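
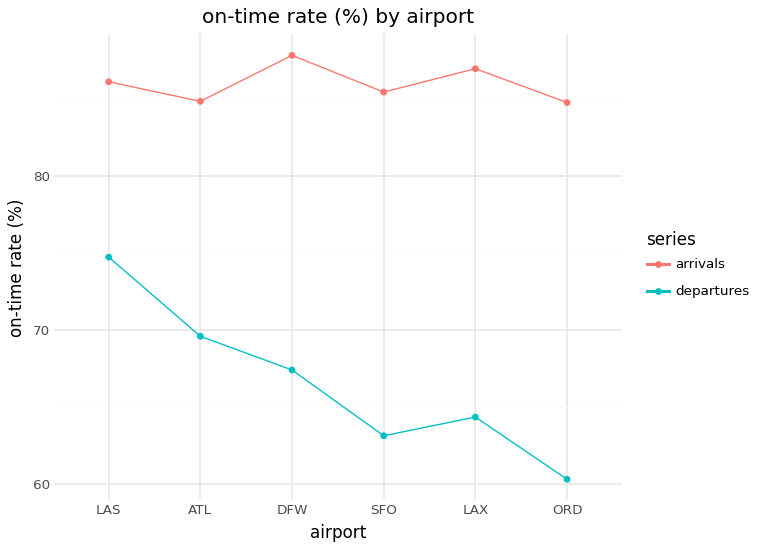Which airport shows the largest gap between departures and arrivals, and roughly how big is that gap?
ORD: departures ≈ 60, arrivals ≈ 85 → gap ≈ 25. Next-largest (LAX) is only ≈ 20.

ORD, ≈ 25 %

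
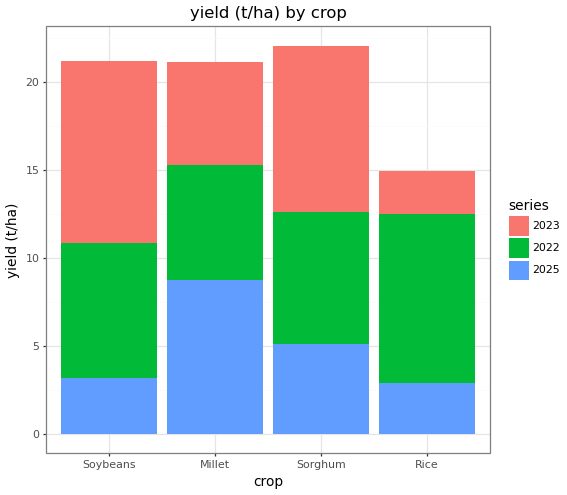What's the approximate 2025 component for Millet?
≈ 8

2025 top ≈ 8, bottom ≈ 0; segment ≈ 8.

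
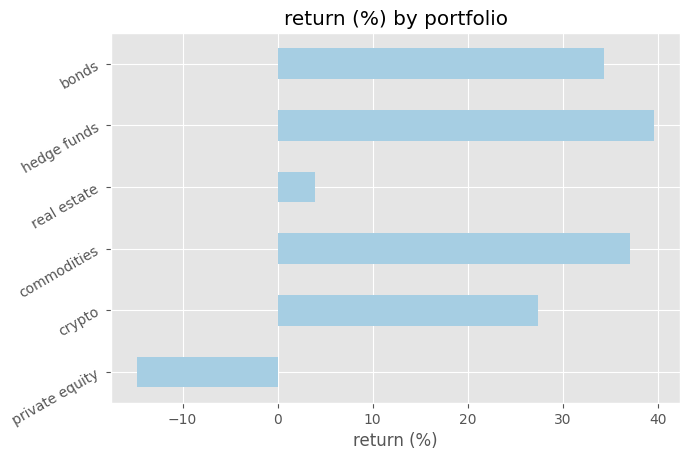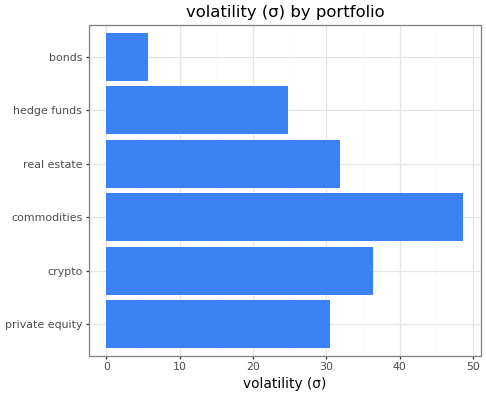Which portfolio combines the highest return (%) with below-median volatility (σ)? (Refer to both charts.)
Chart 2 median volatility (σ) ≈ 30; below-median portfolios: private equity, hedge funds, bonds. Among those, hedge funds has the highest return (%) (≈ 40).

hedge funds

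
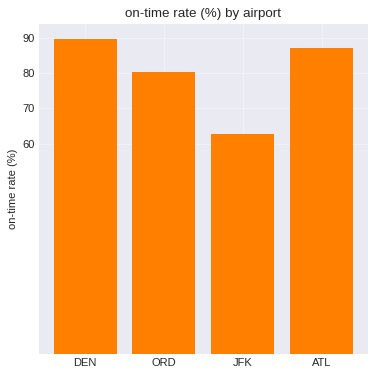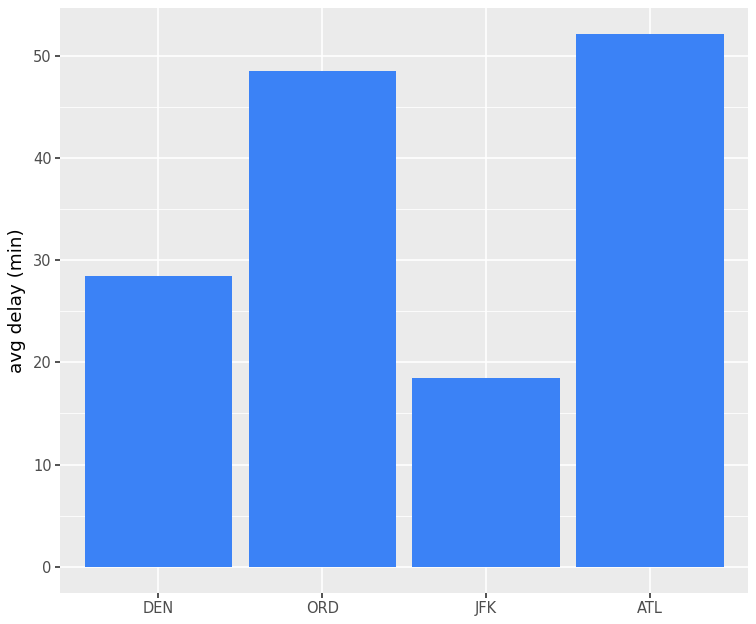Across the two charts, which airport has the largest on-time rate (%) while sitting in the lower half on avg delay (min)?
DEN

Chart 2 median avg delay (min) ≈ 40; below-median airports: DEN, JFK. Among those, DEN has the highest on-time rate (%) (≈ 90).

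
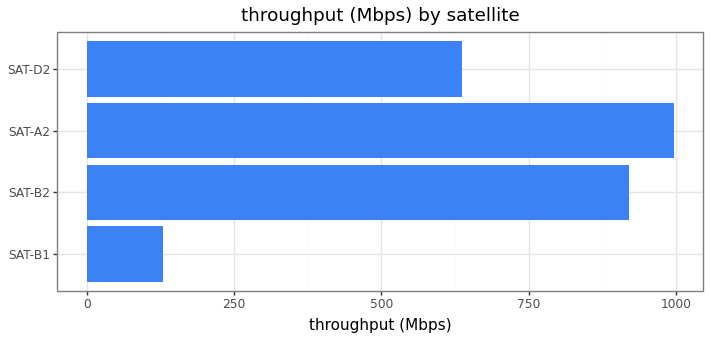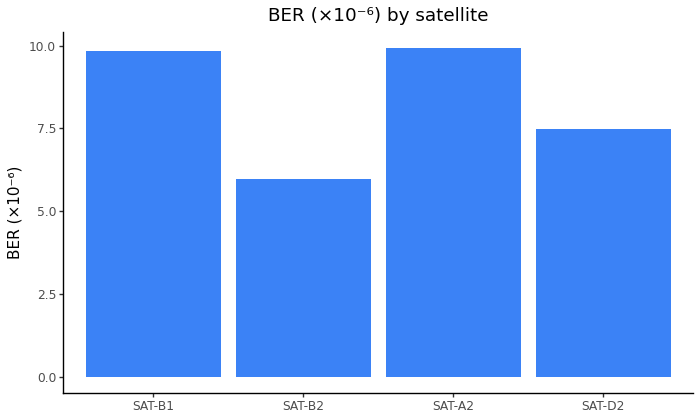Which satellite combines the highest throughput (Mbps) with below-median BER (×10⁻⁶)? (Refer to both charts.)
Chart 2 median BER (×10⁻⁶) ≈ 9; below-median satellites: SAT-B2, SAT-D2. Among those, SAT-B2 has the highest throughput (Mbps) (≈ 900).

SAT-B2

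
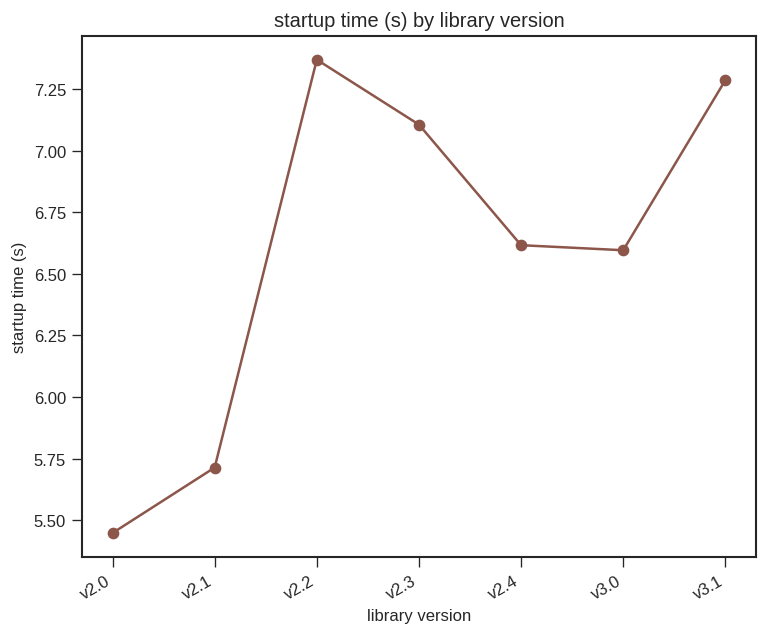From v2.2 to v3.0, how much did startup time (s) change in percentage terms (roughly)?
≈ -10.8%

v2.2 ≈ 7.4, v3.0 ≈ 6.6; (6.6 − 7.4) / 7.4 ≈ -10.8%.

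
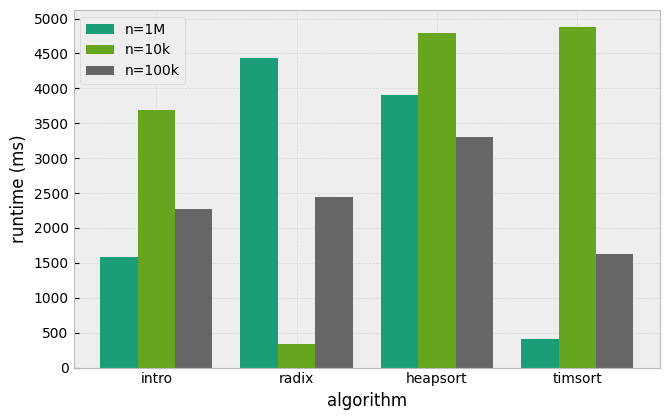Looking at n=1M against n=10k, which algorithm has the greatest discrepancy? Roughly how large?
timsort, ≈ 4500 ms

timsort: n=1M ≈ 500, n=10k ≈ 5000 → gap ≈ 4500. Next-largest (radix) is only ≈ 4000.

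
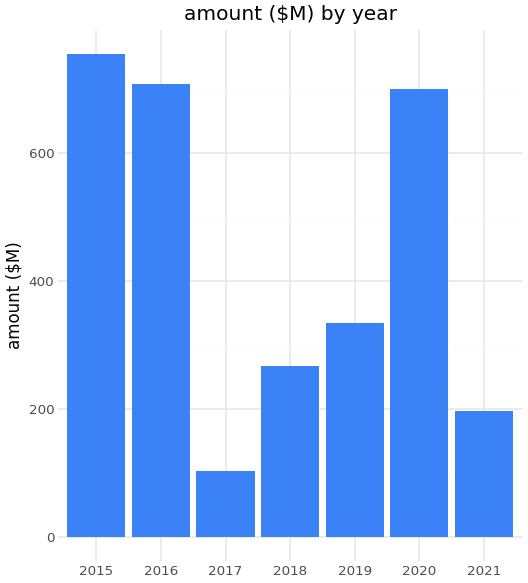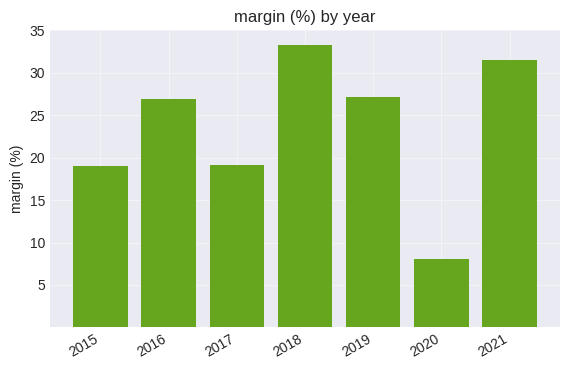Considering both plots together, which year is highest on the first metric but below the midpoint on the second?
2015

Chart 2 median margin (%) ≈ 25; below-median years: 2015, 2017, 2020. Among those, 2015 has the highest amount ($M) (≈ 800).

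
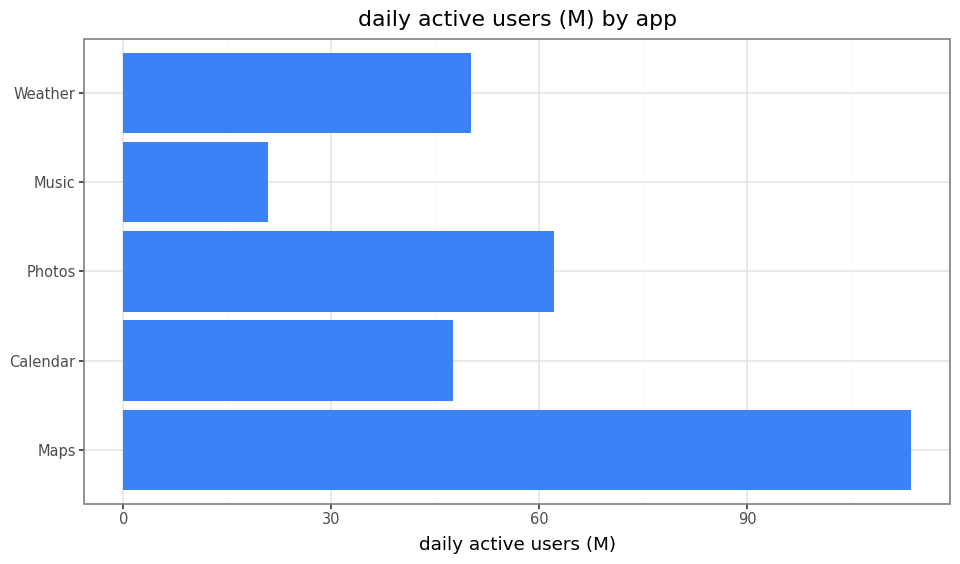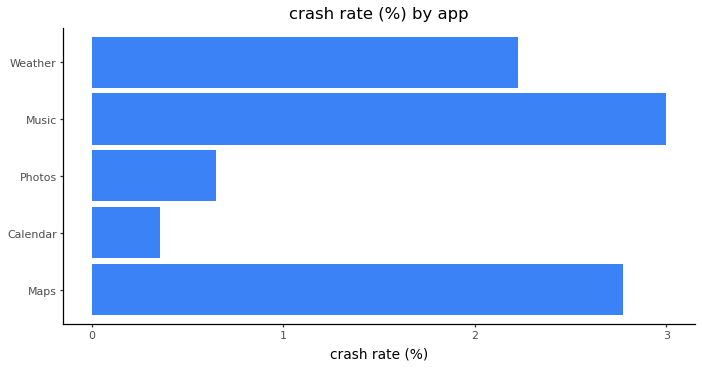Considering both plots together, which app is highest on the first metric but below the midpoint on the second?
Photos

Chart 2 median crash rate (%) ≈ 2; below-median apps: Calendar, Photos. Among those, Photos has the highest daily active users (M) (≈ 60).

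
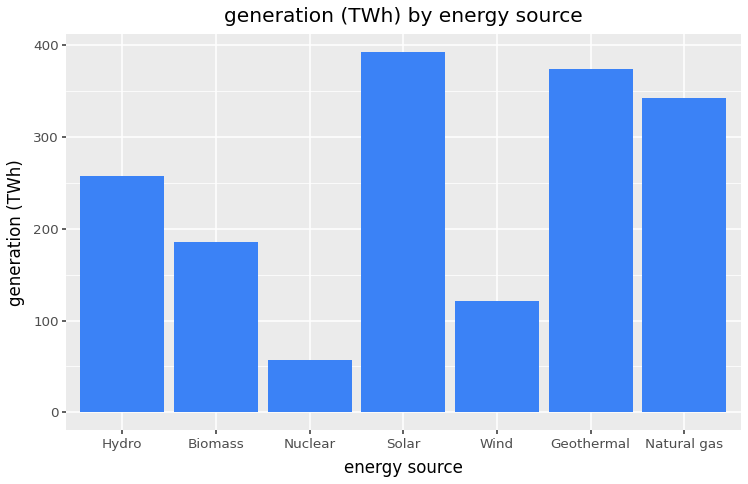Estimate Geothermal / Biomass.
Geothermal ≈ 350, Biomass ≈ 200; 350/200 ≈ 1.75.

≈ 1.75×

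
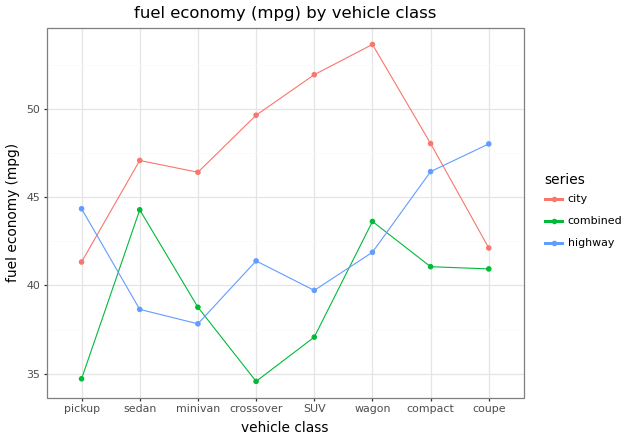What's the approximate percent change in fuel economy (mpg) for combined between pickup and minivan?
pickup ≈ 34, minivan ≈ 38; (38 − 34) / 34 ≈ +11.8%.

≈ +11.8%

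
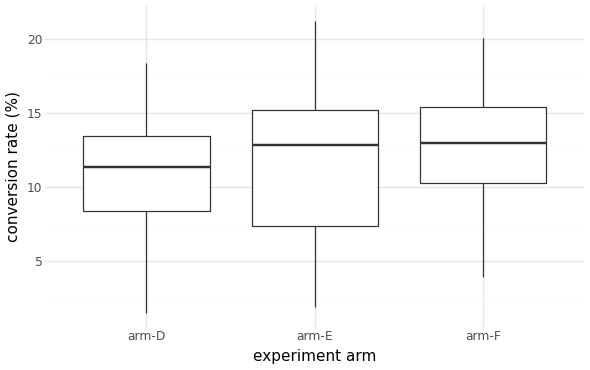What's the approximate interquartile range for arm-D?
Q3 ≈ 13.5, Q1 ≈ 8.5; IQR ≈ 5.0.

≈ 5.0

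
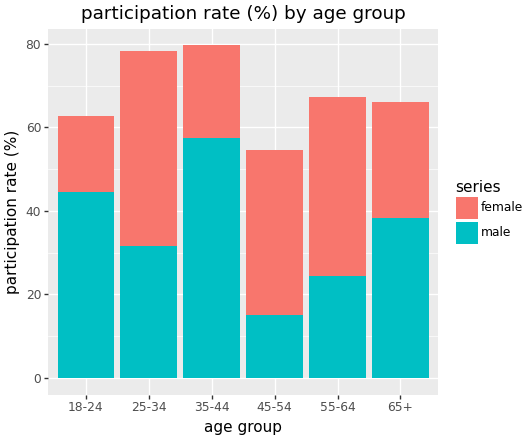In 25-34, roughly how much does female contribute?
≈ 50

female top ≈ 80, bottom ≈ 30; segment ≈ 50.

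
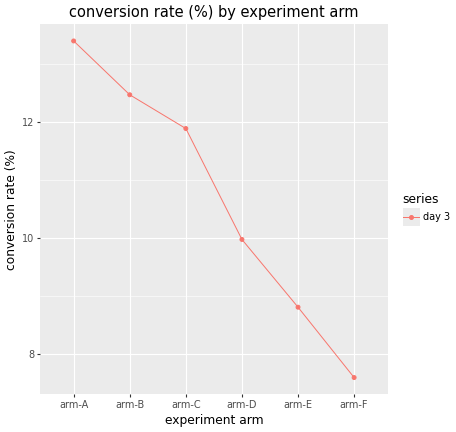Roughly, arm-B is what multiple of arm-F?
≈ 1.67×

arm-B ≈ 12.5, arm-F ≈ 7.5; 12.5/7.5 ≈ 1.67.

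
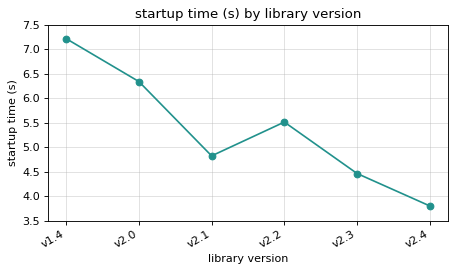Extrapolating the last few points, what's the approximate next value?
≈ 3.25

Last three: 5.5, 4.5, 4.0 → slope ≈ -0.75/step → next ≈ 3.25.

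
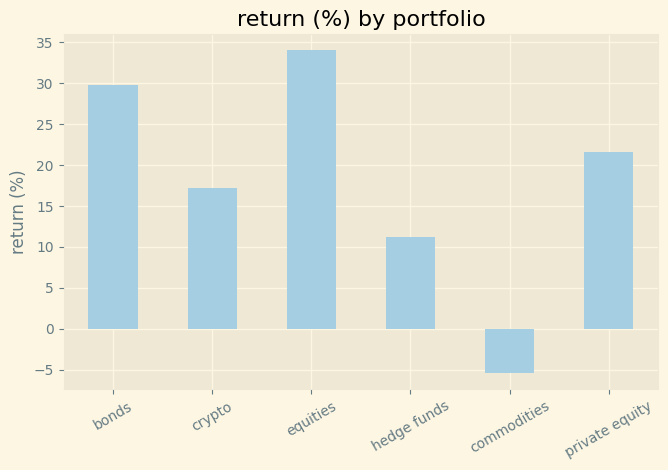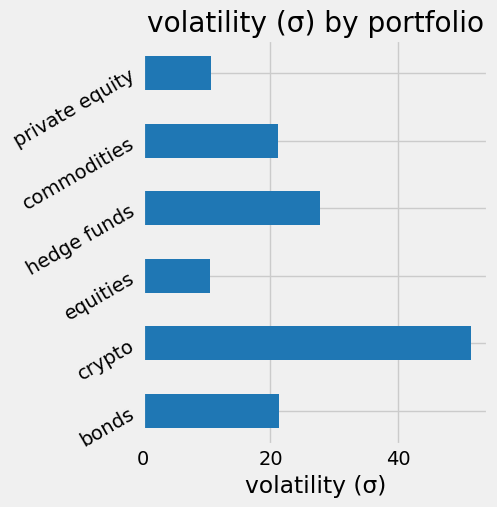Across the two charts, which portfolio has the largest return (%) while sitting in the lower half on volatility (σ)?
Chart 2 median volatility (σ) ≈ 20; below-median portfolios: equities, commodities, private equity. Among those, equities has the highest return (%) (≈ 35).

equities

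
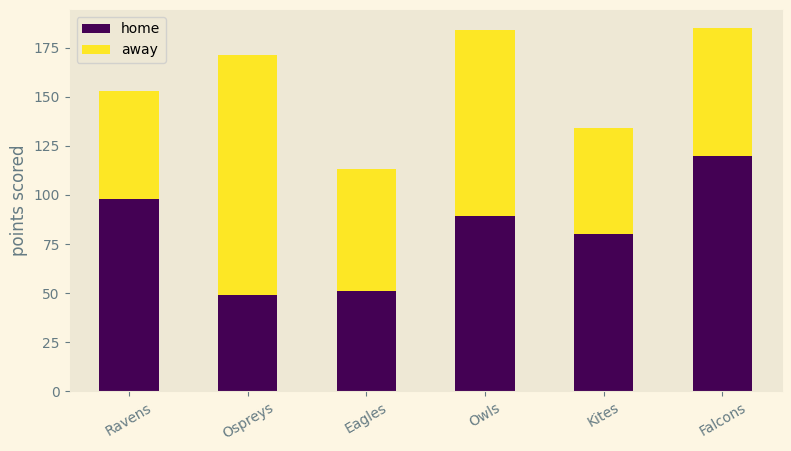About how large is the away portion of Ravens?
≈ 60

away top ≈ 160, bottom ≈ 100; segment ≈ 60.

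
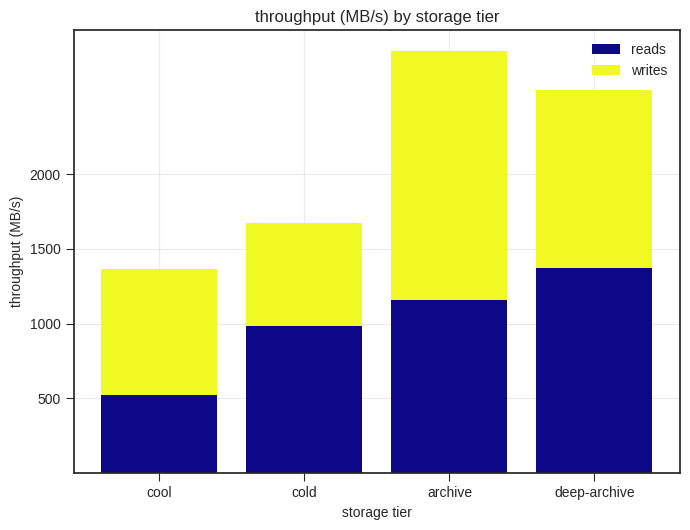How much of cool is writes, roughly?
writes top ≈ 1500, bottom ≈ 500; segment ≈ 1000.

≈ 1000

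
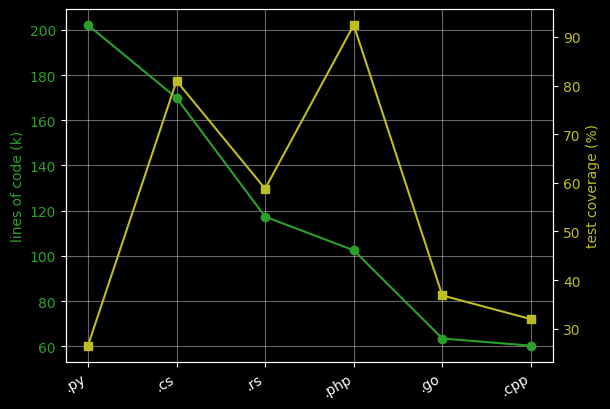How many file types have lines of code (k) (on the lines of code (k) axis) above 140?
2

Above 140: .py, .cs.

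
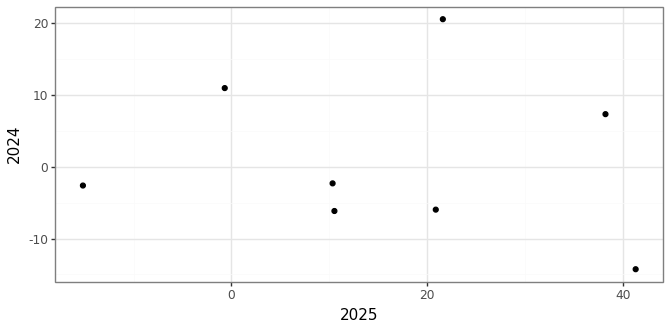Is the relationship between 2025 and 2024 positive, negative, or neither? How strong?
no clear correlation

Points are roughly uncorrelated; weak (|r| ≈ 0.1).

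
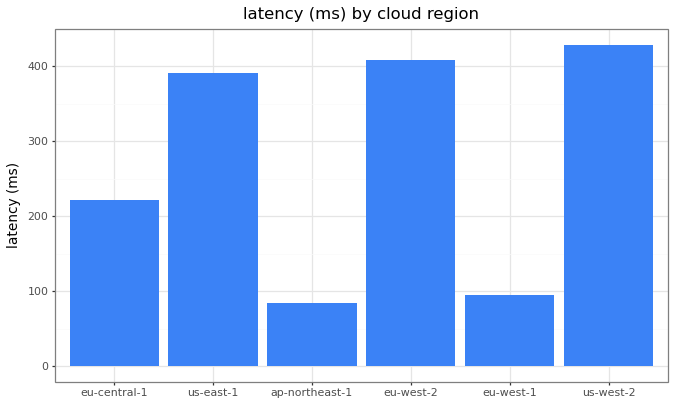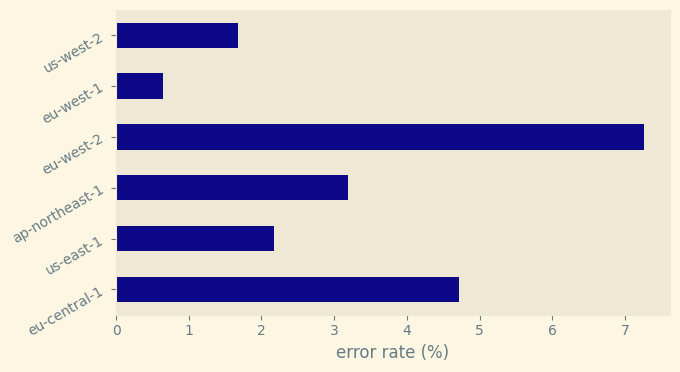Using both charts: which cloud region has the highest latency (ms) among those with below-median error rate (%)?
Chart 2 median error rate (%) ≈ 3; below-median cloud regions: us-east-1, eu-west-1, us-west-2. Among those, us-west-2 has the highest latency (ms) (≈ 450).

us-west-2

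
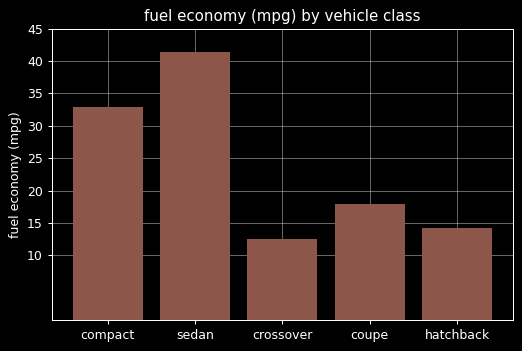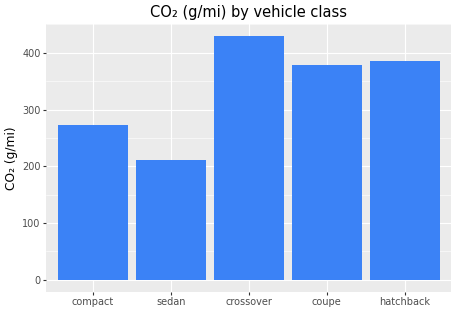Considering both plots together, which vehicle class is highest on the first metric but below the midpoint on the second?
sedan

Chart 2 median CO₂ (g/mi) ≈ 400; below-median vehicle classes: compact, sedan. Among those, sedan has the highest fuel economy (mpg) (≈ 40).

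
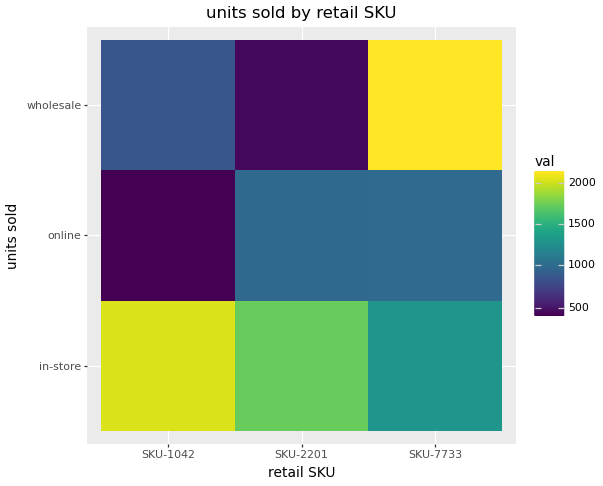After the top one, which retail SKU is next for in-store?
Top 3 for in-store: SKU-1042 ≈ 2000, SKU-2201 ≈ 1800, SKU-7733 ≈ 1400.

SKU-2201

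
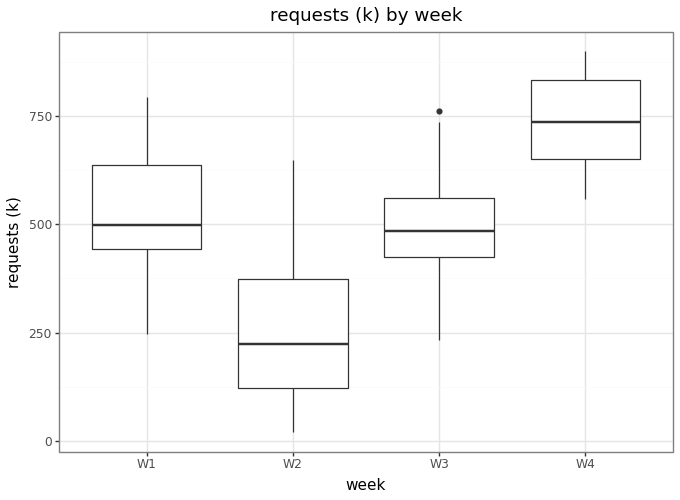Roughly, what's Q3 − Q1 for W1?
Q3 ≈ 650, Q1 ≈ 450; IQR ≈ 200.

≈ 200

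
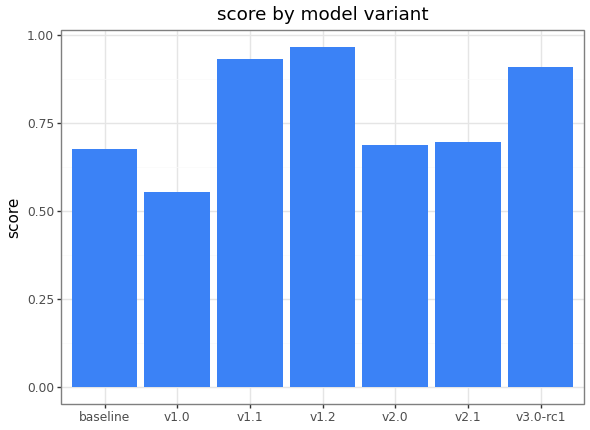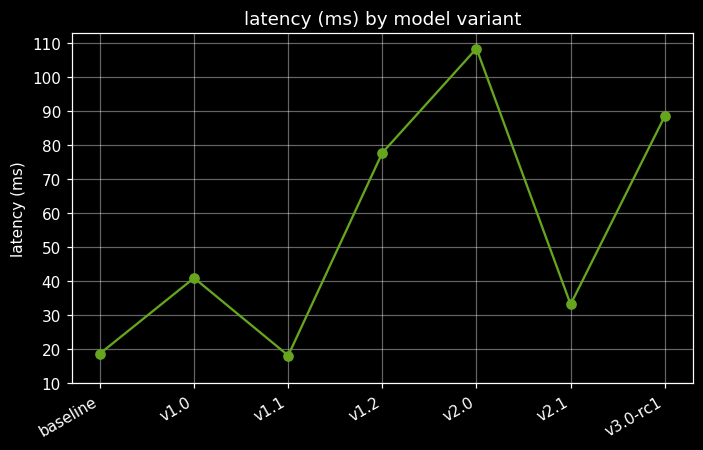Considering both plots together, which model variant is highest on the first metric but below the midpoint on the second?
v1.1

Chart 2 median latency (ms) ≈ 40; below-median model variants: baseline, v1.1, v2.1. Among those, v1.1 has the highest score (≈ 0.9).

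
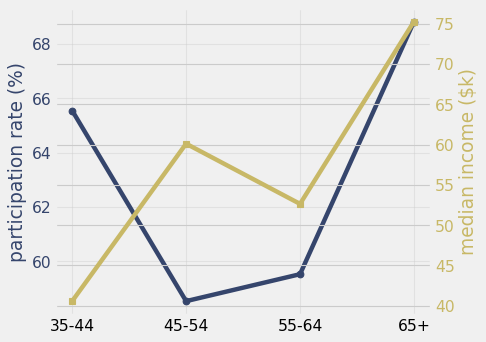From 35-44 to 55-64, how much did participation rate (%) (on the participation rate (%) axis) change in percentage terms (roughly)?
≈ -9.1%

35-44 ≈ 66, 55-64 ≈ 60; (60 − 66) / 66 ≈ -9.1%.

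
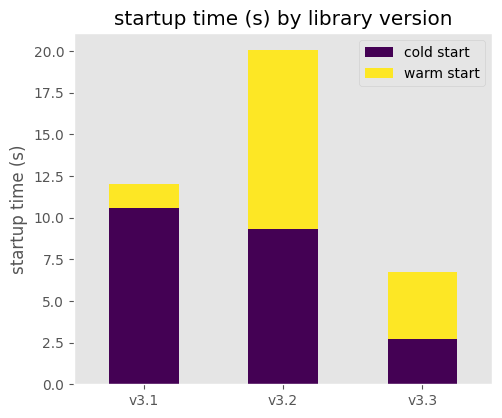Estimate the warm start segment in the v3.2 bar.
≈ 10

warm start top ≈ 20, bottom ≈ 10; segment ≈ 10.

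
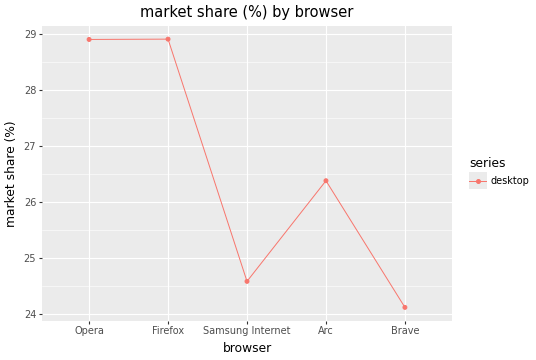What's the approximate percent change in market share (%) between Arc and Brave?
≈ -9.4%

Arc ≈ 26.5, Brave ≈ 24.0; (24.0 − 26.5) / 26.5 ≈ -9.4%.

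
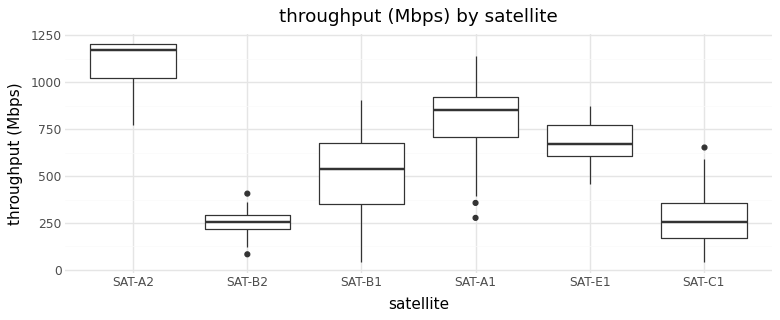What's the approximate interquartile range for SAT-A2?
≈ 200

Q3 ≈ 1200, Q1 ≈ 1000; IQR ≈ 200.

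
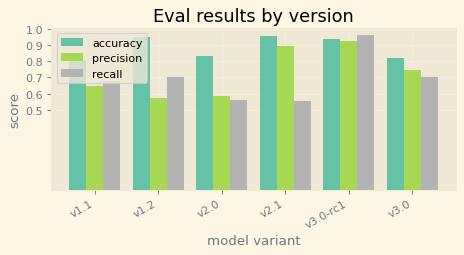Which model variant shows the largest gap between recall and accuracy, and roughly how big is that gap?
v2.1, ≈ 0.4

v2.1: recall ≈ 0.6, accuracy ≈ 1.0 → gap ≈ 0.4. Next-largest (v2.0) is only ≈ 0.2.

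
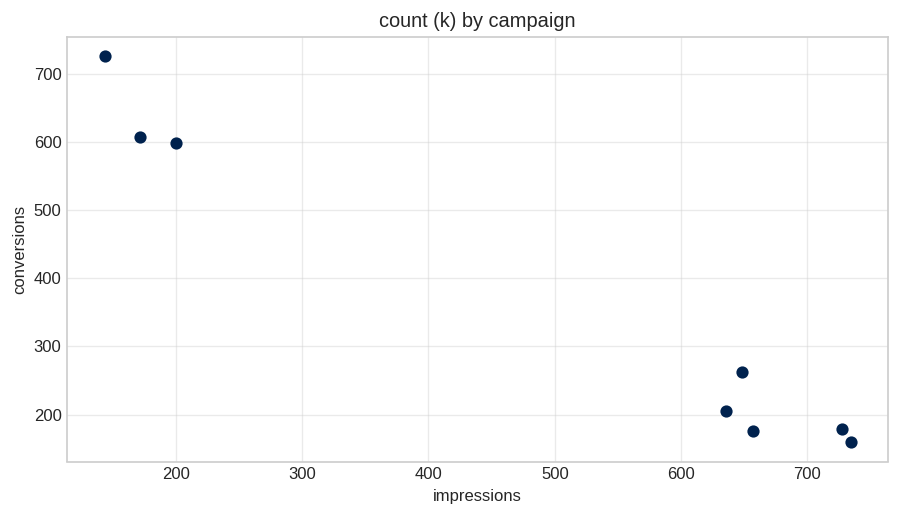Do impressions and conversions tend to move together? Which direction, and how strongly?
negative, strong

Points are negatively correlated; strong (|r| ≈ 1.0).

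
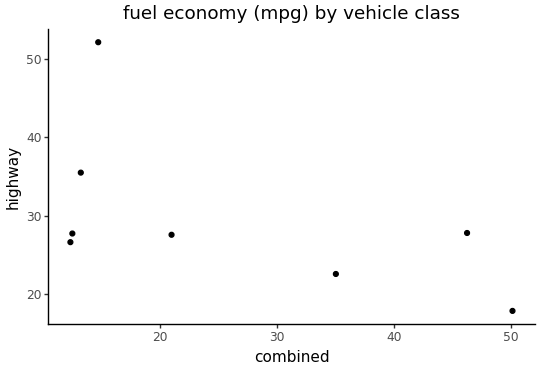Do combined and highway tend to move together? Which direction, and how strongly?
Points are negatively correlated; moderate (|r| ≈ 0.6).

negative, moderate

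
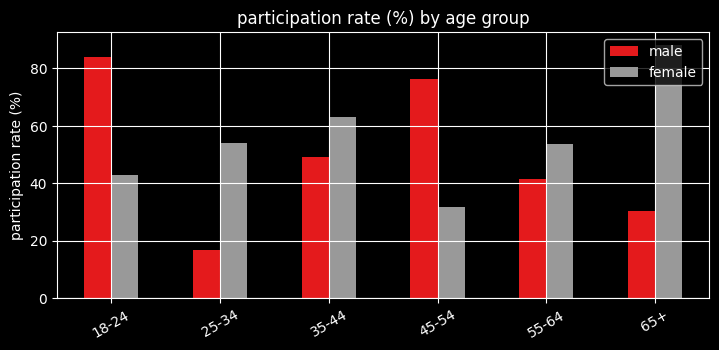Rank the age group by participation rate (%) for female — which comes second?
35-44

Top 3 for female: 65+ ≈ 90, 35-44 ≈ 60, 25-34 ≈ 50.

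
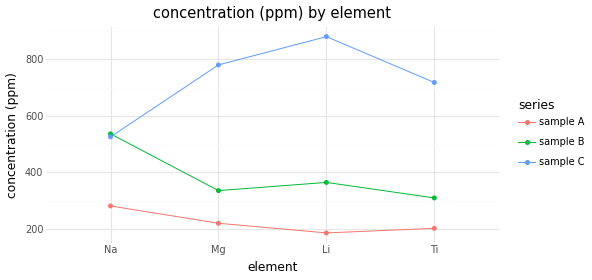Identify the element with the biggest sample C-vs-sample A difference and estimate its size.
Li: sample C ≈ 900, sample A ≈ 200 → gap ≈ 700. Next-largest (Mg) is only ≈ 600.

Li, ≈ 700 ppm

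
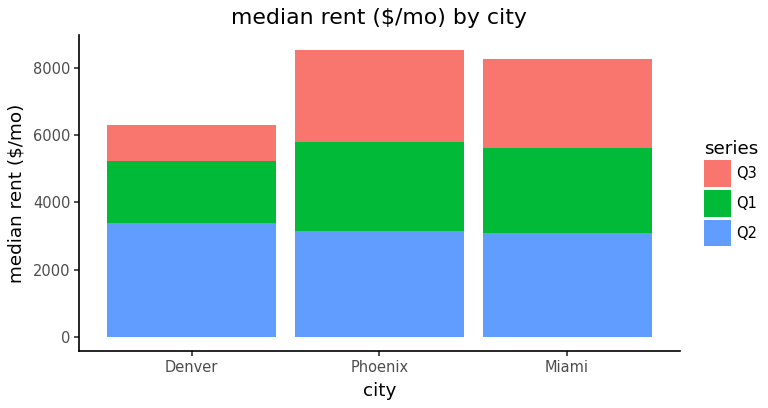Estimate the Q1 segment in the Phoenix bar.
≈ 3000

Q1 top ≈ 6000, bottom ≈ 3000; segment ≈ 3000.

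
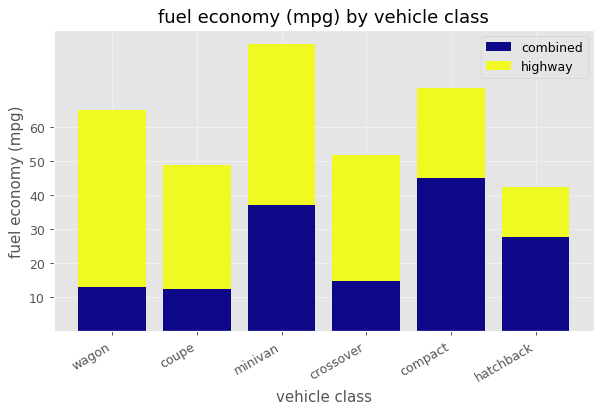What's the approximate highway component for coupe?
≈ 40

highway top ≈ 50, bottom ≈ 10; segment ≈ 40.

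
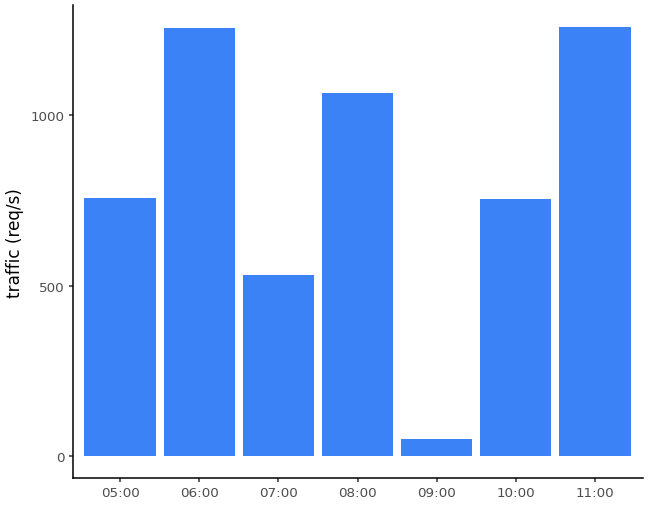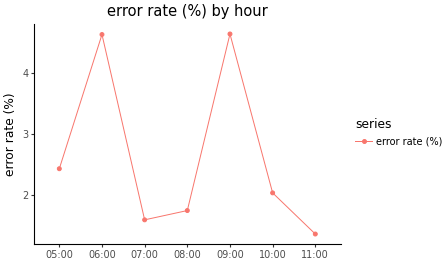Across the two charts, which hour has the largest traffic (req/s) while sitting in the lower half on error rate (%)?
11:00

Chart 2 median error rate (%) ≈ 2; below-median hours: 07:00, 08:00, 11:00. Among those, 11:00 has the highest traffic (req/s) (≈ 1200).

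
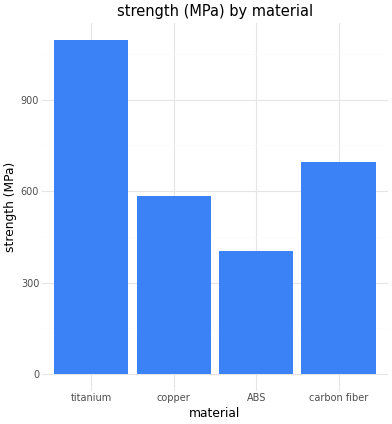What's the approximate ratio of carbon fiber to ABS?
≈ 1.75×

carbon fiber ≈ 700, ABS ≈ 400; 700/400 ≈ 1.75.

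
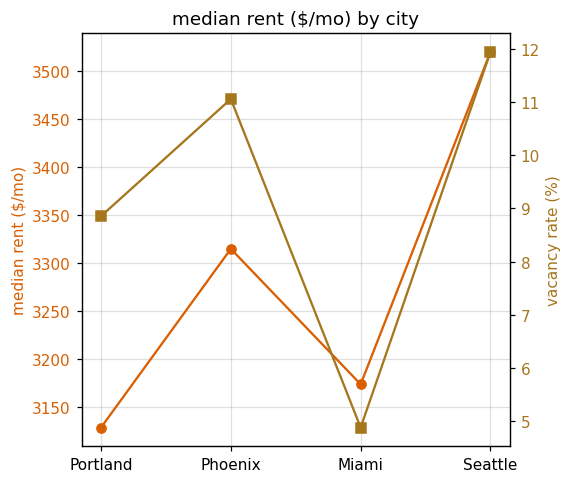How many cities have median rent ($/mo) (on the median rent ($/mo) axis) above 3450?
Above 3450: Seattle.

1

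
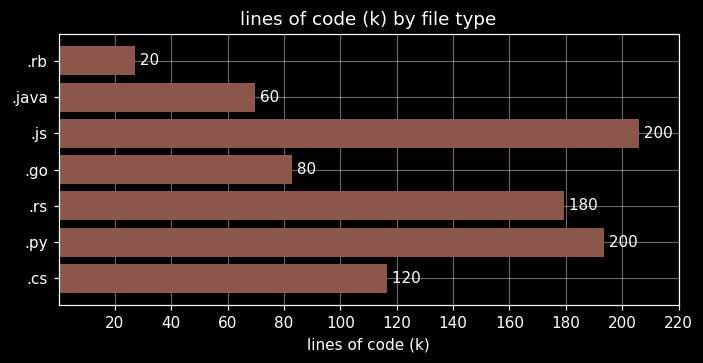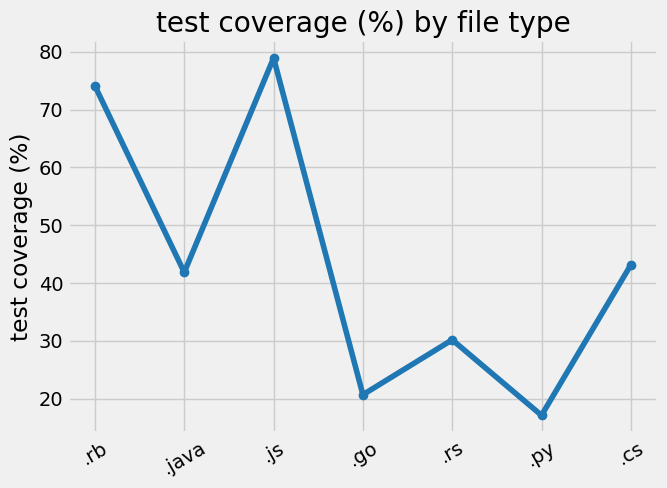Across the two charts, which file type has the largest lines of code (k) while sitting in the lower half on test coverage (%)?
Chart 2 median test coverage (%) ≈ 40; below-median file types: .go, .rs, .py. Among those, .py has the highest lines of code (k) (≈ 200).

.py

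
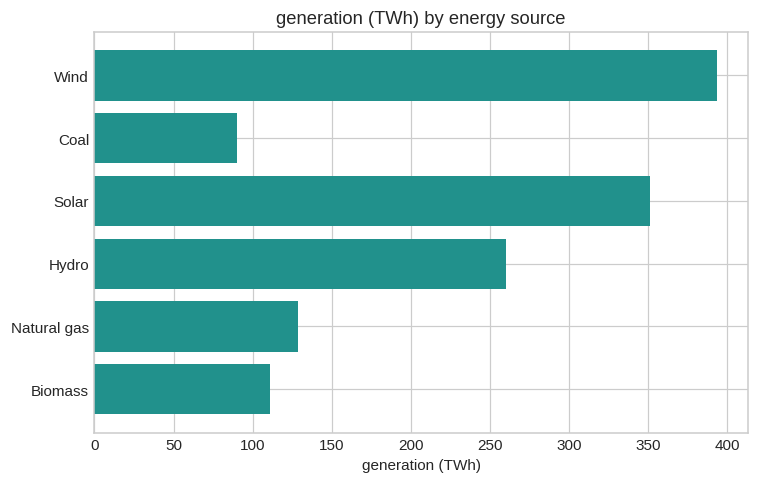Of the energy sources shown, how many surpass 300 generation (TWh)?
Above 300: Wind, Solar.

2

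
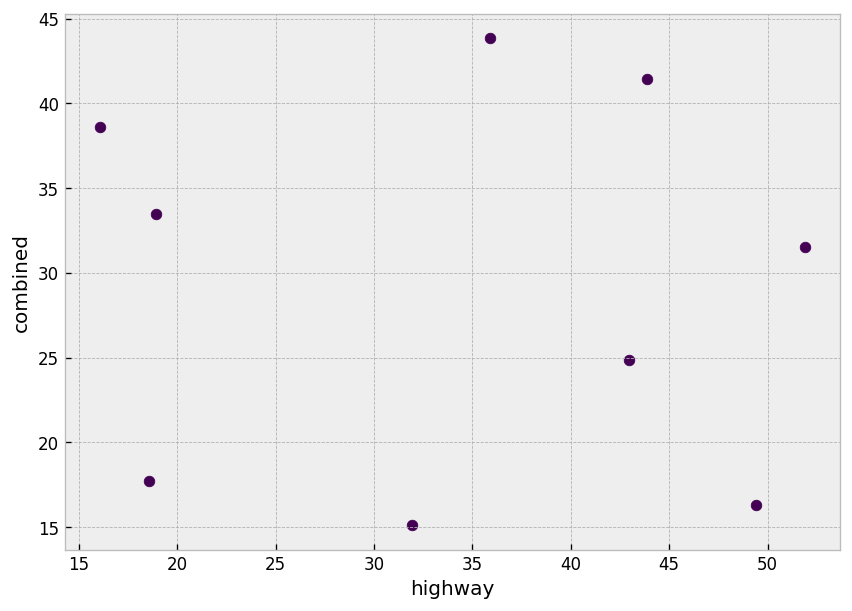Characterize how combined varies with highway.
Points are roughly uncorrelated; weak (|r| ≈ 0.1).

no clear correlation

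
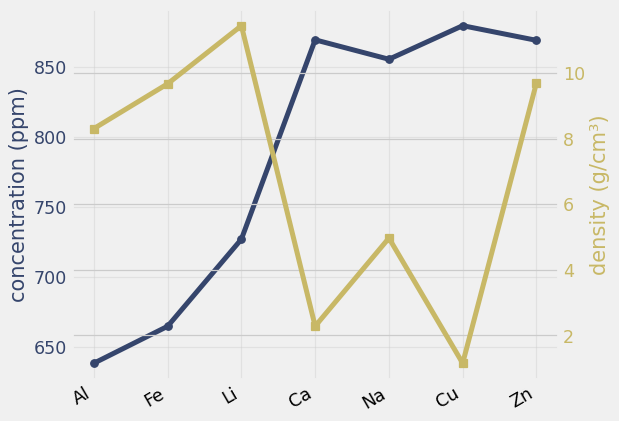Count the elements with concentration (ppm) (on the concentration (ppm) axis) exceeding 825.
4

Above 825: Ca, Na, Cu, Zn.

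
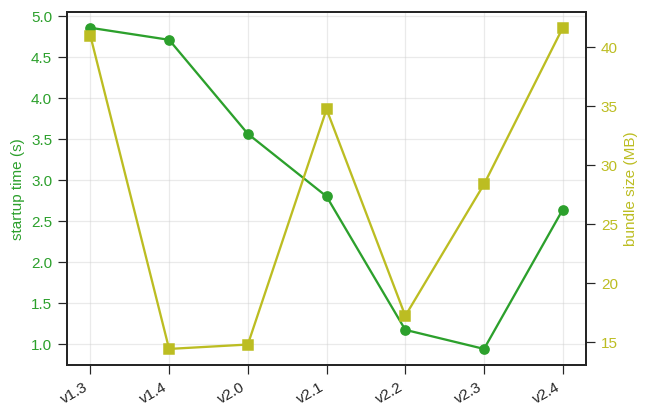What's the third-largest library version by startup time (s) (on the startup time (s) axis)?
Top 4 (on the startup time (s) axis): v1.3 ≈ 5.0, v1.4 ≈ 4.5, v2.0 ≈ 3.5, v2.1 ≈ 3.0.

v2.0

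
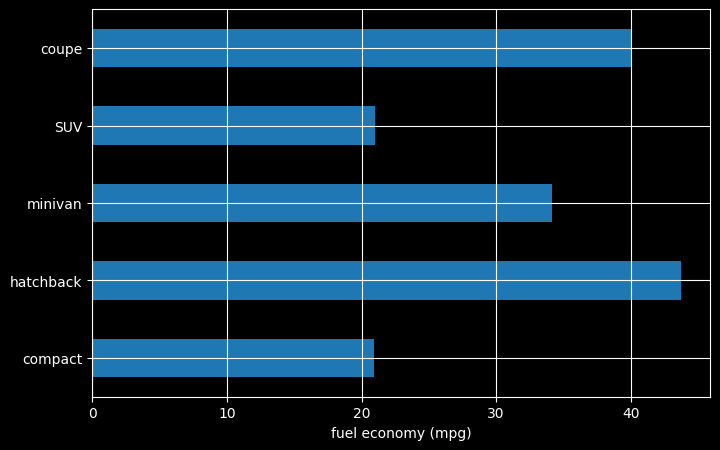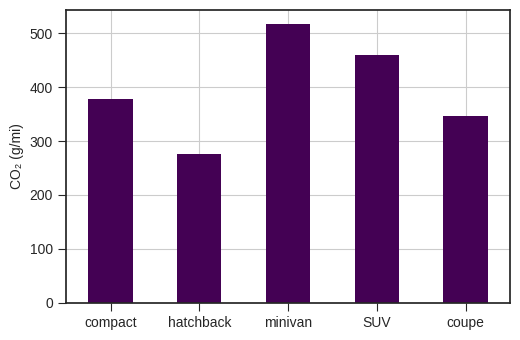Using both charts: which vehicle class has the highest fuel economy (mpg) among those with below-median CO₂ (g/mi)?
hatchback

Chart 2 median CO₂ (g/mi) ≈ 400; below-median vehicle classes: hatchback, coupe. Among those, hatchback has the highest fuel economy (mpg) (≈ 45).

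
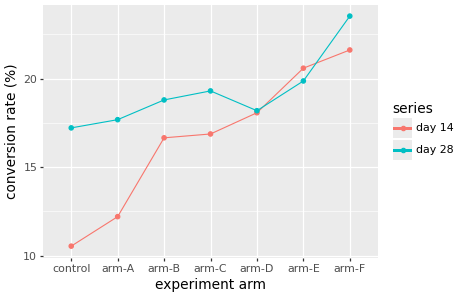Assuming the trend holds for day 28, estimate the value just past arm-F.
≈ 27

Last three: 18, 20, 24 → slope ≈ 3/step → next ≈ 27.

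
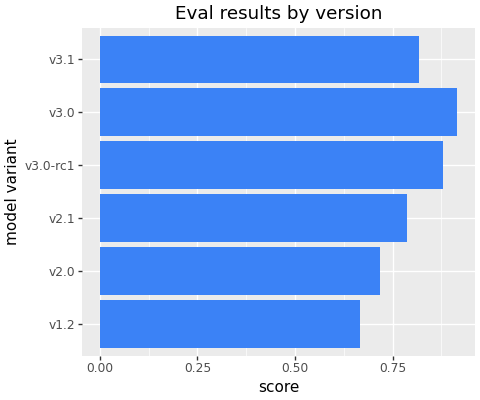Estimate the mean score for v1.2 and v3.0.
≈ 0.8

(0.7 + 0.9) / 2 ≈ 0.8.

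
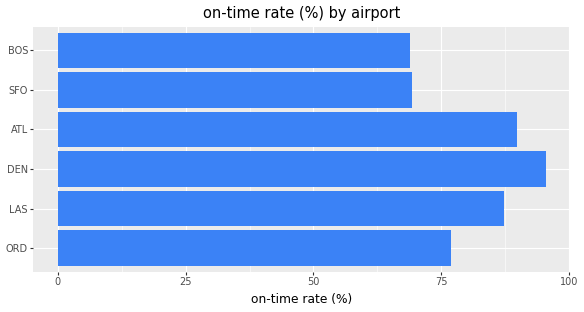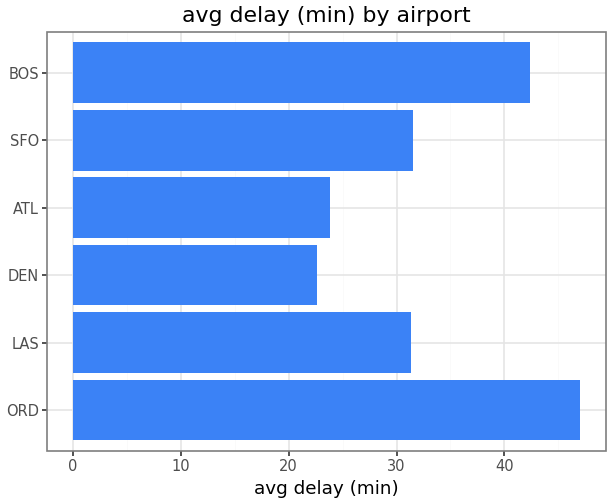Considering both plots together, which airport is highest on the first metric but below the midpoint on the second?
Chart 2 median avg delay (min) ≈ 30; below-median airports: LAS, DEN, ATL. Among those, DEN has the highest on-time rate (%) (≈ 100).

DEN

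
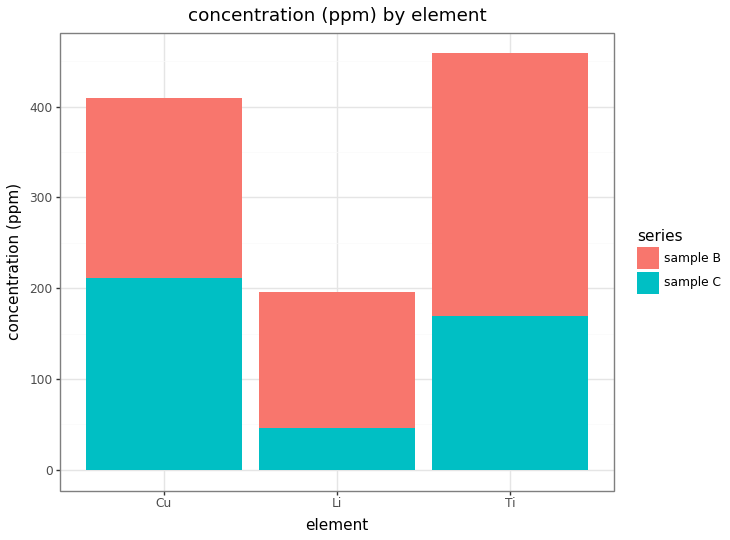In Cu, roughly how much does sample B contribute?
sample B top ≈ 400, bottom ≈ 200; segment ≈ 200.

≈ 200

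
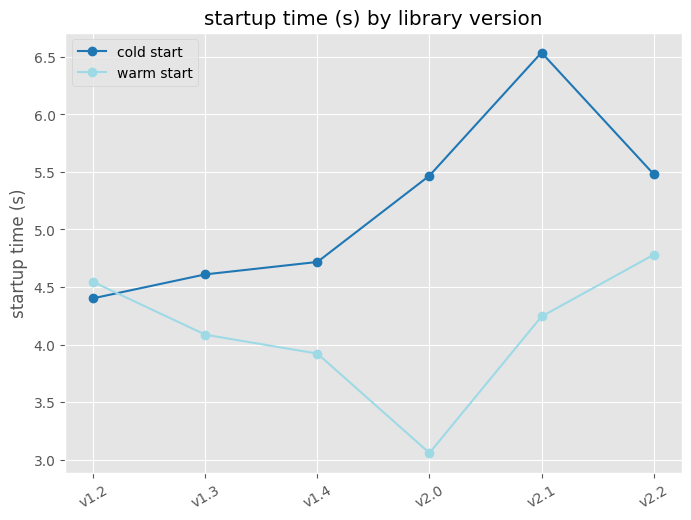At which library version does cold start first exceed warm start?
v1.3

v1.2: cold start ≈ 4.5 vs warm start ≈ 4.5 (not yet); v1.3: cold start ≈ 4.5 vs warm start ≈ 4.0 (first crossover).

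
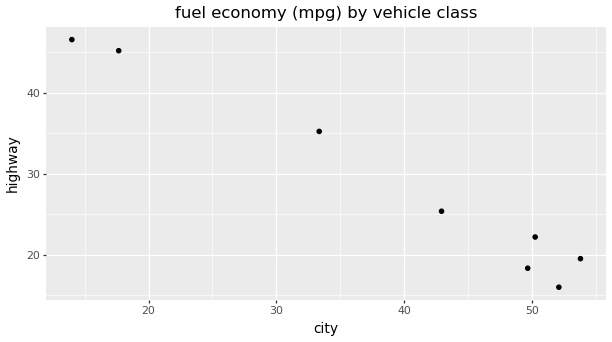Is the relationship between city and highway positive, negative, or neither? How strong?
negative, strong

Points are negatively correlated; strong (|r| ≈ 1.0).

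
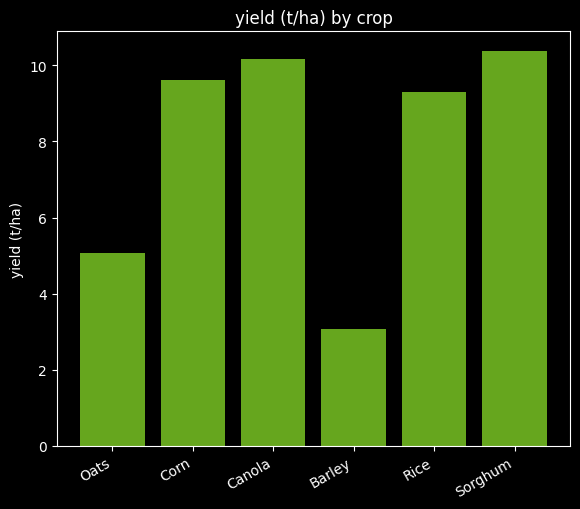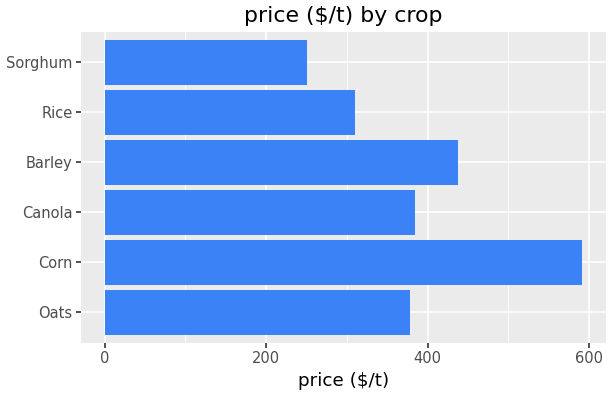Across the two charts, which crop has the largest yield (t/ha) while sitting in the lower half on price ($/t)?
Sorghum

Chart 2 median price ($/t) ≈ 400; below-median crops: Oats, Rice, Sorghum. Among those, Sorghum has the highest yield (t/ha) (≈ 10).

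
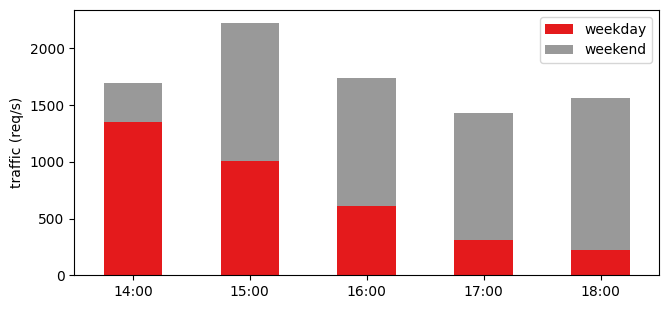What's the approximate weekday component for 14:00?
weekday top ≈ 1400, bottom ≈ 0; segment ≈ 1400.

≈ 1400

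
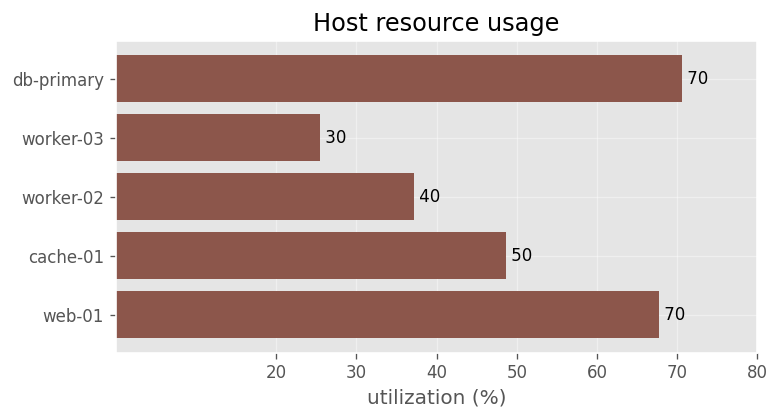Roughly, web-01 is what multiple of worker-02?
≈ 1.75×

web-01 ≈ 70, worker-02 ≈ 40; 70/40 ≈ 1.75.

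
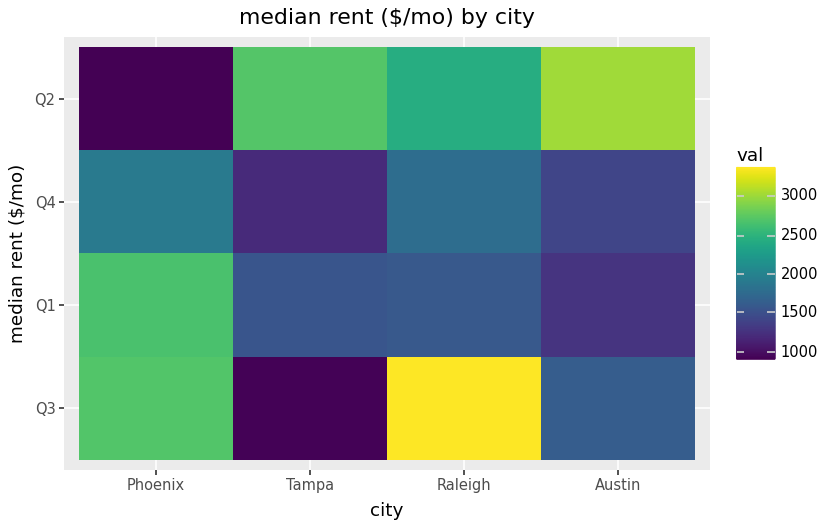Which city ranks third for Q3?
Austin

Top 4 for Q3: Raleigh ≈ 3500, Phoenix ≈ 2500, Austin ≈ 1500, Tampa ≈ 1000.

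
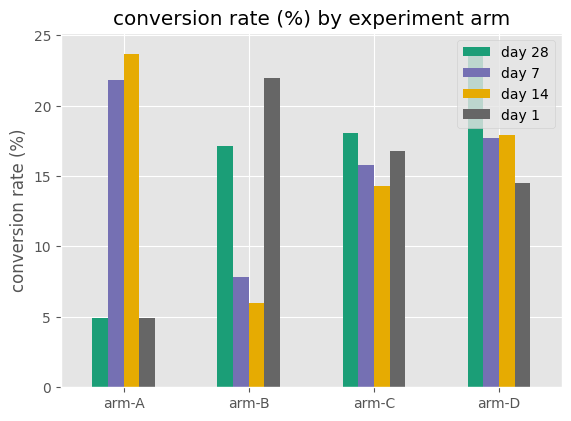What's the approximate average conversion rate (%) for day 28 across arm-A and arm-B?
≈ 11

(4 + 18) / 2 ≈ 11.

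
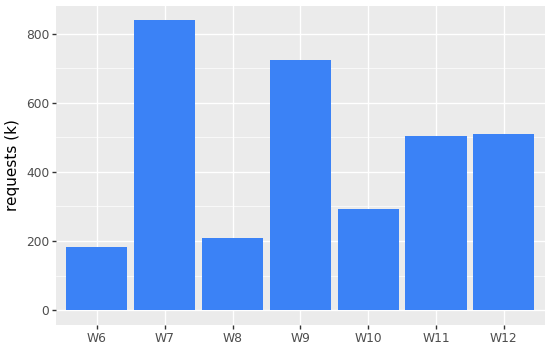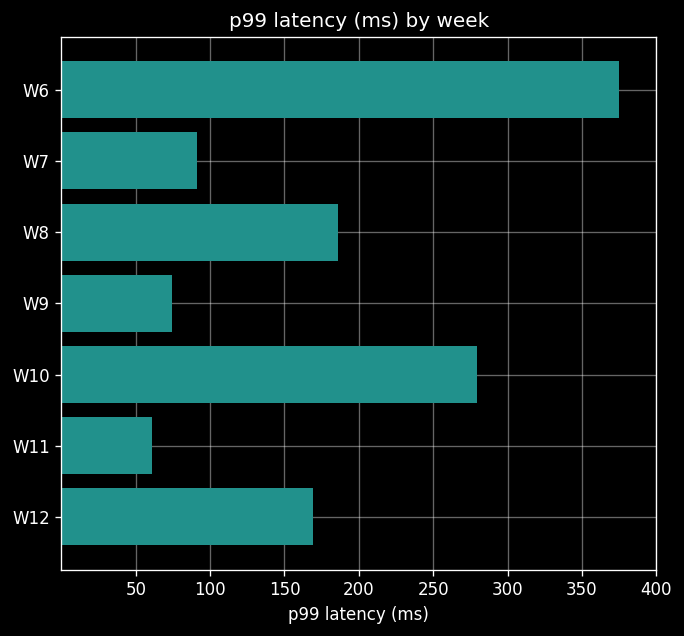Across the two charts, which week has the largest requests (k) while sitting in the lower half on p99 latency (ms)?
W7

Chart 2 median p99 latency (ms) ≈ 150; below-median weeks: W7, W9, W11. Among those, W7 has the highest requests (k) (≈ 800).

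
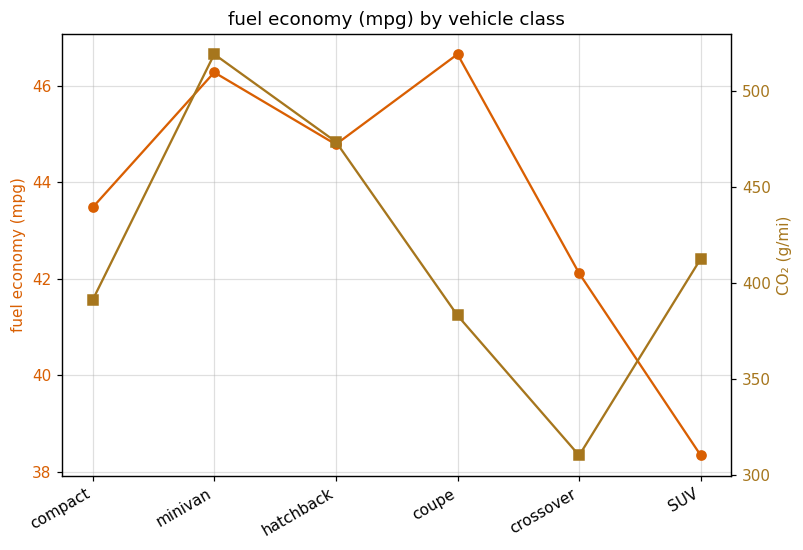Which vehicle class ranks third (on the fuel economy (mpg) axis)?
hatchback

Top 4 (on the fuel economy (mpg) axis): coupe ≈ 47, minivan ≈ 46, hatchback ≈ 45, compact ≈ 43.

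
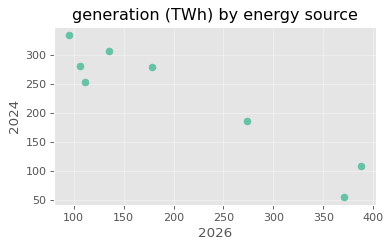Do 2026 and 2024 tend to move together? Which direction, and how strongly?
negative, strong

Points are negatively correlated; strong (|r| ≈ 0.9).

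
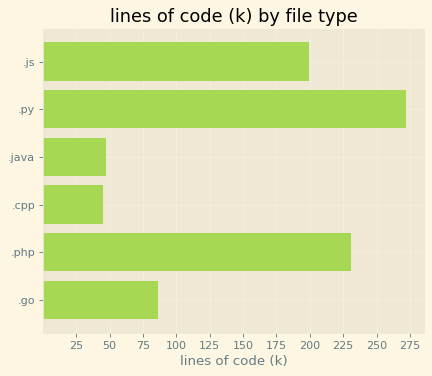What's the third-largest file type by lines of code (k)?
.js

Top 4: .py ≈ 275, .php ≈ 225, .js ≈ 200, .go ≈ 75.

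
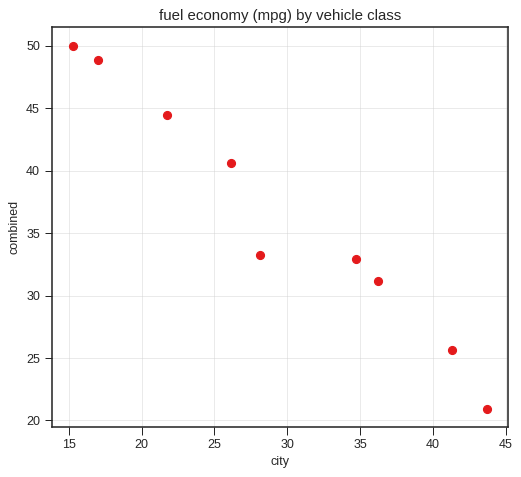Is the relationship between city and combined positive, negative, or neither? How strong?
negative, strong

Points are negatively correlated; strong (|r| ≈ 1.0).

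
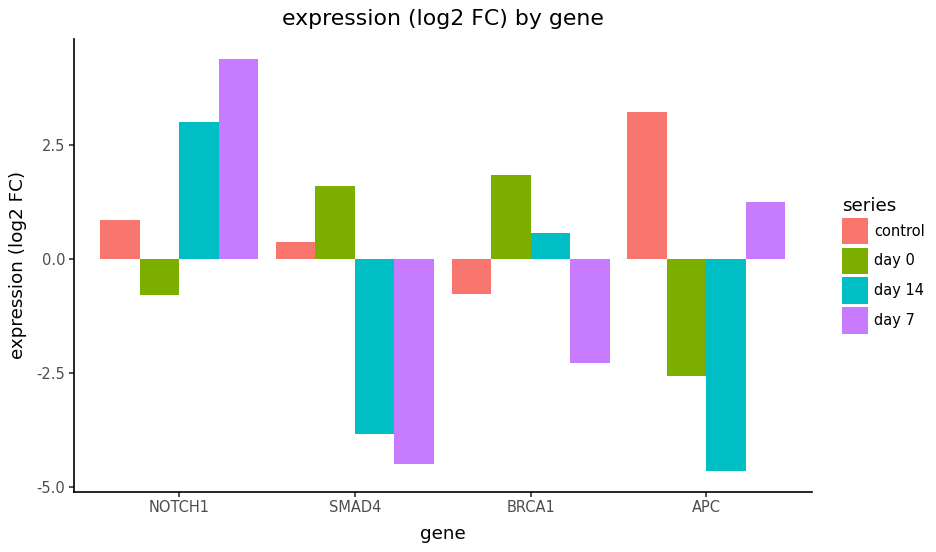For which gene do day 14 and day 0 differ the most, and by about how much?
SMAD4: day 14 ≈ -4, day 0 ≈ 2 → gap ≈ 6. Next-largest (NOTCH1) is only ≈ 4.

SMAD4, ≈ 6 log2 FC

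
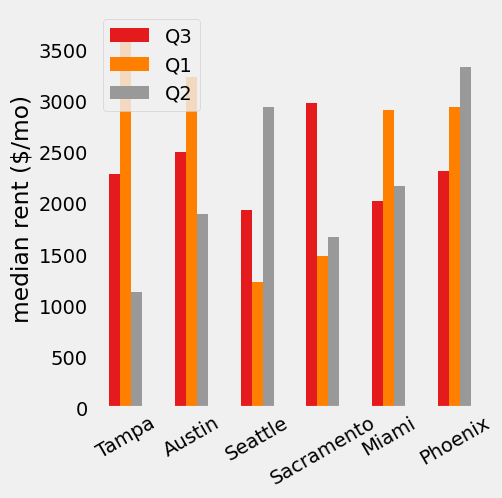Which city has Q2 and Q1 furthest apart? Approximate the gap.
Tampa: Q2 ≈ 1000, Q1 ≈ 3500 → gap ≈ 2500. Next-largest (Seattle) is only ≈ 2000.

Tampa, ≈ 2500 $/mo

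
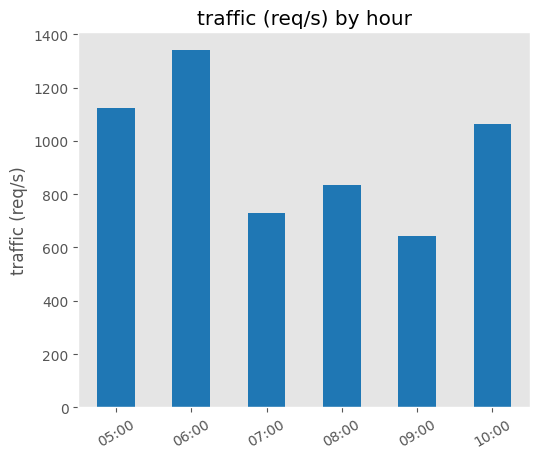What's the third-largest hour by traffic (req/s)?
Top 4: 06:00 ≈ 1400, 05:00 ≈ 1200, 10:00 ≈ 1000, 08:00 ≈ 800.

10:00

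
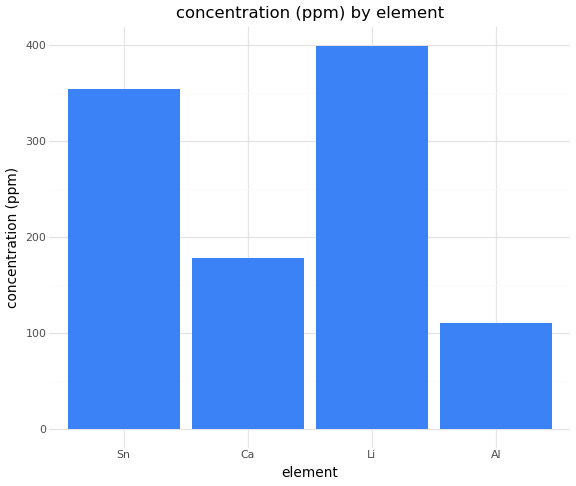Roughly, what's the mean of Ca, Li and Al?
≈ 233

(200 + 400 + 100) / 3 ≈ 233.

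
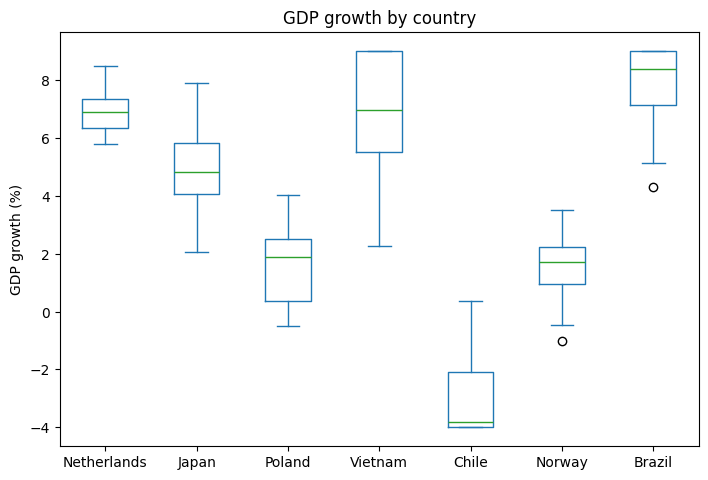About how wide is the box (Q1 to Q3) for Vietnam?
Q3 ≈ 9, Q1 ≈ 5; IQR ≈ 4.

≈ 4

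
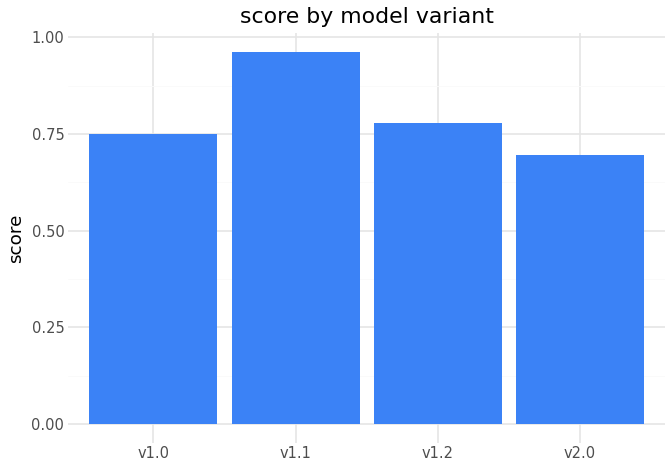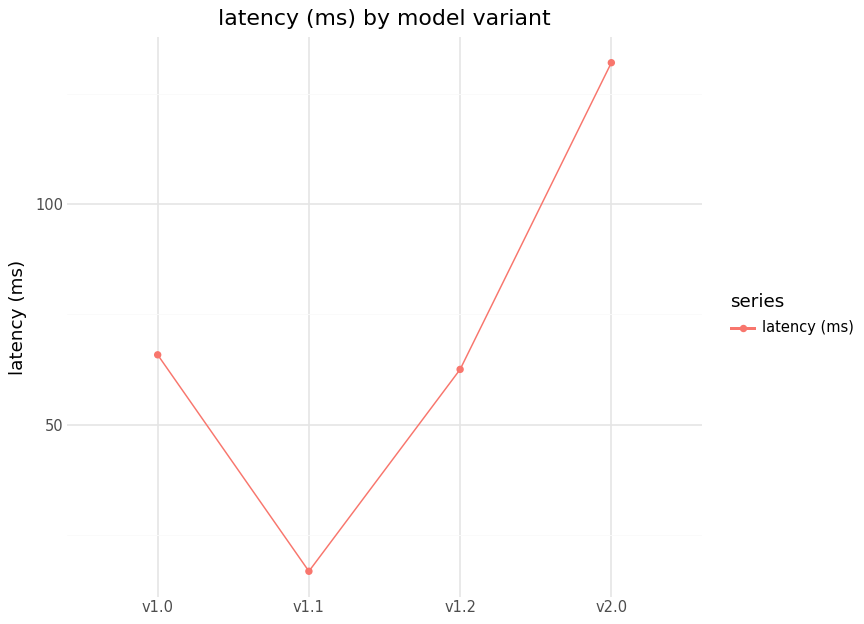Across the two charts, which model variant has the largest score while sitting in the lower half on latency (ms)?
Chart 2 median latency (ms) ≈ 60; below-median model variants: v1.1, v1.2. Among those, v1.1 has the highest score (≈ 1).

v1.1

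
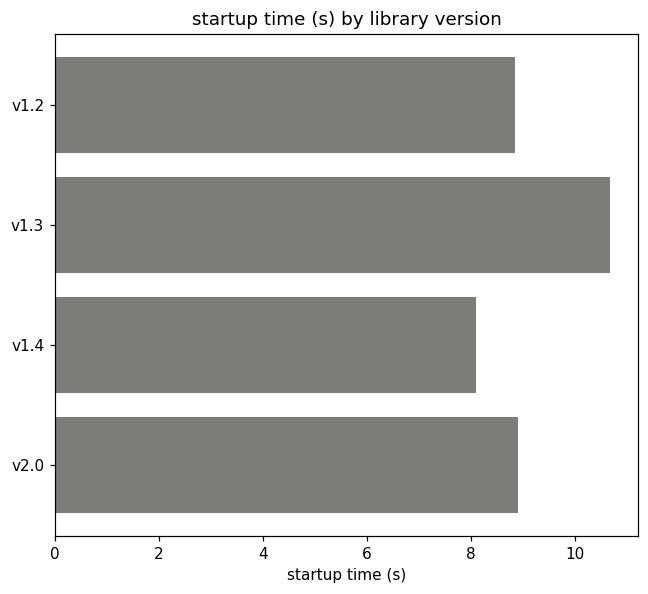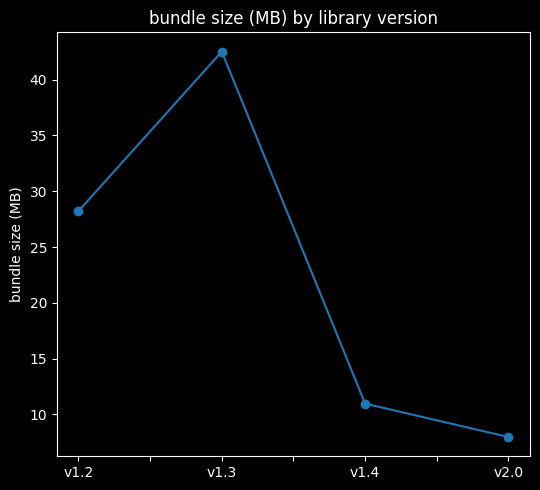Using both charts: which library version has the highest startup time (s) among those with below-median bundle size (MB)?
v2.0

Chart 2 median bundle size (MB) ≈ 20; below-median library versions: v1.4, v2.0. Among those, v2.0 has the highest startup time (s) (≈ 9).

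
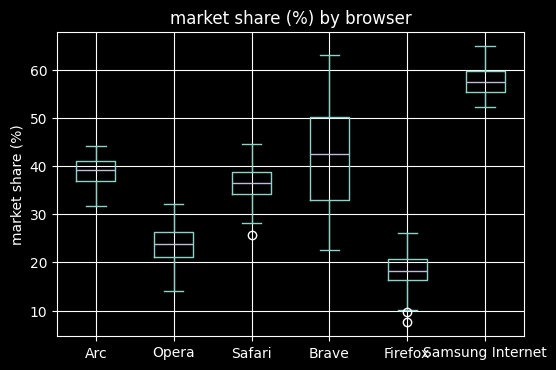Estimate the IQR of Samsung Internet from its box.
≈ 5

Q3 ≈ 60, Q1 ≈ 55; IQR ≈ 5.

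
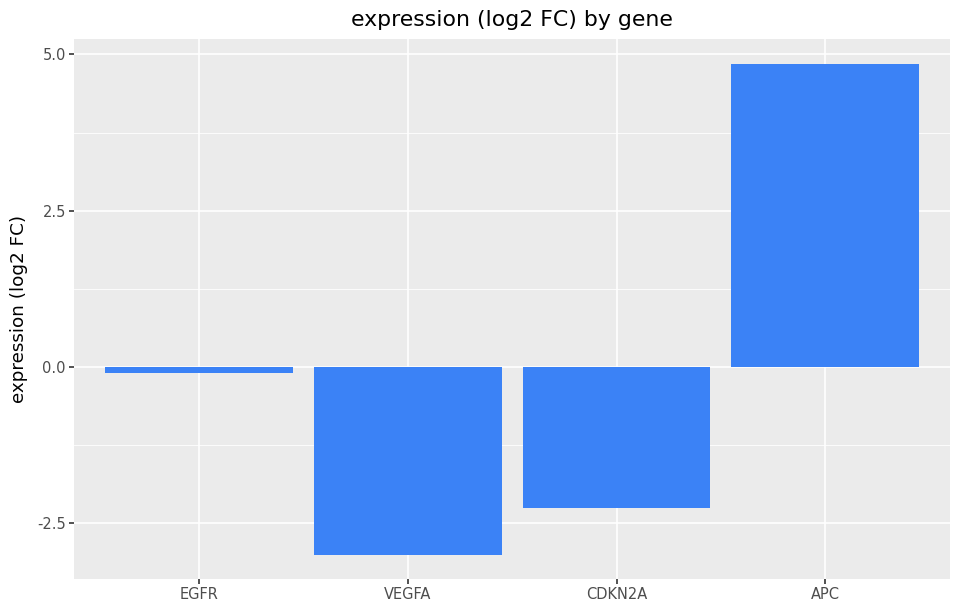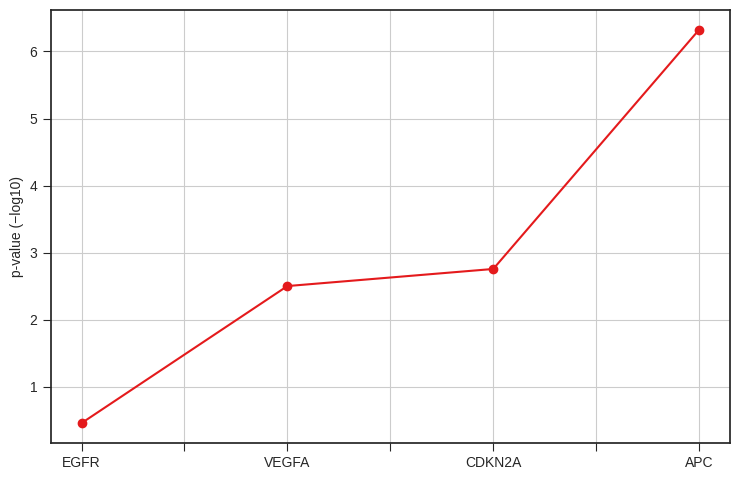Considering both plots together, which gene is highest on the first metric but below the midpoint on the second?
EGFR

Chart 2 median p-value (−log10) ≈ 3; below-median genes: EGFR, VEGFA. Among those, EGFR has the highest expression (log2 FC) (≈ 0).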